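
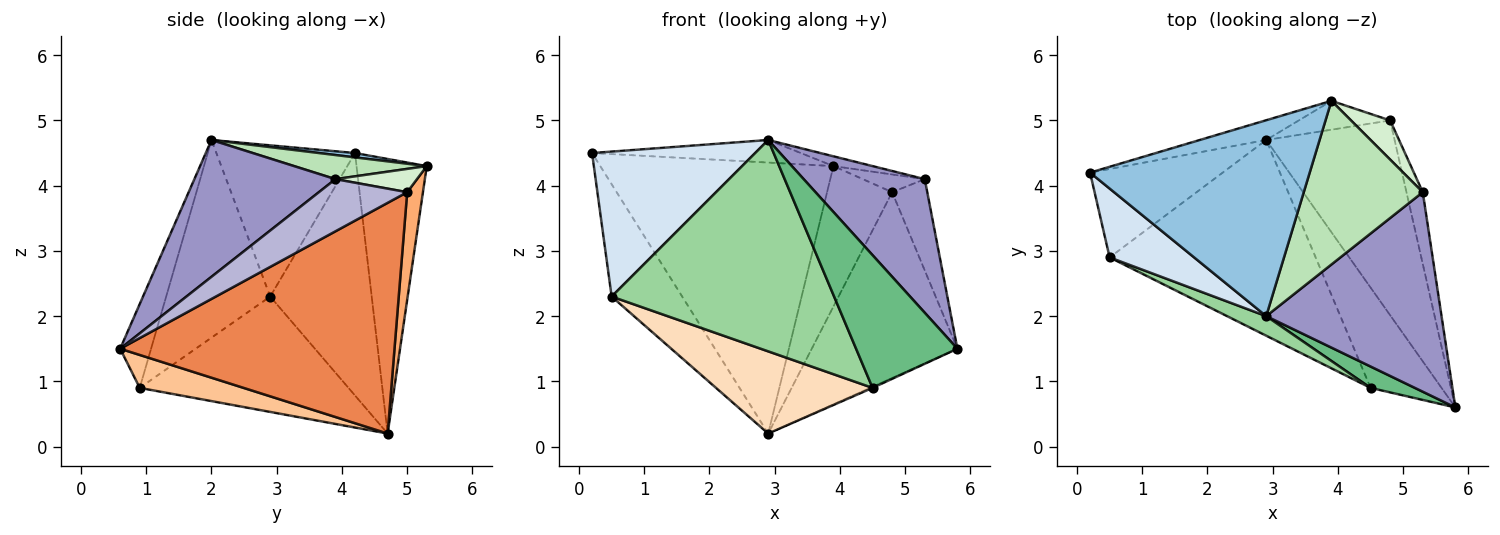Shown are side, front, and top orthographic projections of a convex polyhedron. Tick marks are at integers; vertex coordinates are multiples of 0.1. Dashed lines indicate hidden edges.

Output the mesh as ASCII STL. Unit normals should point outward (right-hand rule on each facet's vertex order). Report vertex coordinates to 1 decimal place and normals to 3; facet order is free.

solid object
 facet normal -0.288 0.955 -0.070
  outer loop
   vertex 2.9 4.7 0.2
   vertex 0.2 4.2 4.5
   vertex 3.9 5.3 4.3
  endloop
 endfacet
 facet normal 0.020 0.114 0.993
  outer loop
   vertex 2.9 2.0 4.7
   vertex 3.9 5.3 4.3
   vertex 0.2 4.2 4.5
  endloop
 endfacet
 facet normal -0.749 0.521 -0.410
  outer loop
   vertex 0.5 2.9 2.3
   vertex 0.2 4.2 4.5
   vertex 2.9 4.7 0.2
  endloop
 endfacet
 facet normal -0.609 -0.716 0.340
  outer loop
   vertex 0.5 2.9 2.3
   vertex 2.9 2.0 4.7
   vertex 0.2 4.2 4.5
  endloop
 endfacet
 facet normal 0.793 0.421 -0.441
  outer loop
   vertex 4.8 5.0 3.9
   vertex 5.8 0.6 1.5
   vertex 2.9 4.7 0.2
  endloop
 endfacet
 facet normal 0.231 0.953 -0.196
  outer loop
   vertex 4.8 5.0 3.9
   vertex 2.9 4.7 0.2
   vertex 3.9 5.3 4.3
  endloop
 endfacet
 facet normal 0.421 0.010 -0.907
  outer loop
   vertex 4.5 0.9 0.9
   vertex 2.9 4.7 0.2
   vertex 5.8 0.6 1.5
  endloop
 endfacet
 facet normal -0.459 -0.344 -0.819
  outer loop
   vertex 4.5 0.9 0.9
   vertex 0.5 2.9 2.3
   vertex 2.9 4.7 0.2
  endloop
 endfacet
 facet normal -0.288 -0.945 0.152
  outer loop
   vertex 4.5 0.9 0.9
   vertex 5.8 0.6 1.5
   vertex 2.9 2.0 4.7
  endloop
 endfacet
 facet normal -0.422 -0.903 0.084
  outer loop
   vertex 4.5 0.9 0.9
   vertex 2.9 2.0 4.7
   vertex 0.5 2.9 2.3
  endloop
 endfacet
 facet normal 0.198 0.059 0.978
  outer loop
   vertex 5.3 3.9 4.1
   vertex 3.9 5.3 4.3
   vertex 2.9 2.0 4.7
  endloop
 endfacet
 facet normal 0.477 0.362 0.801
  outer loop
   vertex 5.3 3.9 4.1
   vertex 4.8 5.0 3.9
   vertex 3.9 5.3 4.3
  endloop
 endfacet
 facet normal 0.544 -0.467 0.697
  outer loop
   vertex 5.3 3.9 4.1
   vertex 2.9 2.0 4.7
   vertex 5.8 0.6 1.5
  endloop
 endfacet
 facet normal 0.892 0.355 -0.279
  outer loop
   vertex 5.3 3.9 4.1
   vertex 5.8 0.6 1.5
   vertex 4.8 5.0 3.9
  endloop
 endfacet
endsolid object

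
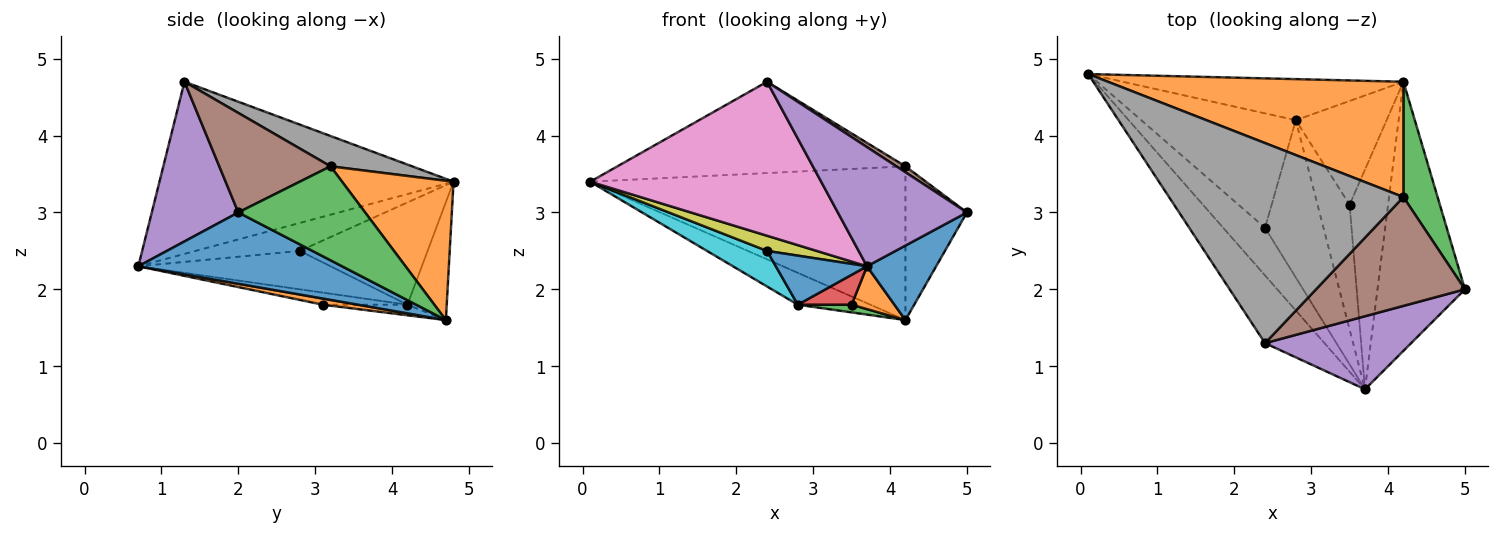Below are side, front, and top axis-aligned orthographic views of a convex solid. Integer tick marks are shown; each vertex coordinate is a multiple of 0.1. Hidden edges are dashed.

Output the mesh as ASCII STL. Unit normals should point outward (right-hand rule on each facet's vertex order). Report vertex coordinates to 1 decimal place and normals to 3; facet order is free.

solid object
 facet normal 0.618 -0.210 -0.758
  outer loop
   vertex 3.7 0.7 2.3
   vertex 4.2 4.7 1.6
   vertex 5.0 2.0 3.0
  endloop
 endfacet
 facet normal 0.272 0.770 0.577
  outer loop
   vertex 4.2 3.2 3.6
   vertex 4.2 4.7 1.6
   vertex 0.1 4.8 3.4
  endloop
 endfacet
 facet normal 0.855 0.415 0.311
  outer loop
   vertex 4.2 3.2 3.6
   vertex 5.0 2.0 3.0
   vertex 4.2 4.7 1.6
  endloop
 endfacet
 facet normal -0.315 0.582 -0.750
  outer loop
   vertex 2.8 4.2 1.8
   vertex 0.1 4.8 3.4
   vertex 4.2 4.7 1.6
  endloop
 endfacet
 facet normal 0.496 -0.740 0.454
  outer loop
   vertex 2.4 1.3 4.7
   vertex 3.7 0.7 2.3
   vertex 5.0 2.0 3.0
  endloop
 endfacet
 facet normal 0.555 -0.045 0.831
  outer loop
   vertex 2.4 1.3 4.7
   vertex 5.0 2.0 3.0
   vertex 4.2 3.2 3.6
  endloop
 endfacet
 facet normal -0.759 -0.596 -0.262
  outer loop
   vertex 2.4 1.3 4.7
   vertex 0.1 4.8 3.4
   vertex 3.7 0.7 2.3
  endloop
 endfacet
 facet normal 0.117 0.412 0.903
  outer loop
   vertex 2.4 1.3 4.7
   vertex 4.2 3.2 3.6
   vertex 0.1 4.8 3.4
  endloop
 endfacet
 facet normal -0.537 -0.256 -0.804
  outer loop
   vertex 2.4 2.8 2.5
   vertex 3.7 0.7 2.3
   vertex 0.1 4.8 3.4
  endloop
 endfacet
 facet normal -0.534 -0.251 -0.807
  outer loop
   vertex 2.4 2.8 2.5
   vertex 0.1 4.8 3.4
   vertex 2.8 4.2 1.8
  endloop
 endfacet
 facet normal -0.532 -0.252 -0.808
  outer loop
   vertex 2.4 2.8 2.5
   vertex 2.8 4.2 1.8
   vertex 3.7 0.7 2.3
  endloop
 endfacet
 facet normal 0.155 -0.189 -0.970
  outer loop
   vertex 3.5 3.1 1.8
   vertex 4.2 4.7 1.6
   vertex 3.7 0.7 2.3
  endloop
 endfacet
 facet normal -0.115 -0.073 -0.991
  outer loop
   vertex 3.5 3.1 1.8
   vertex 2.8 4.2 1.8
   vertex 4.2 4.7 1.6
  endloop
 endfacet
 facet normal -0.344 -0.219 -0.913
  outer loop
   vertex 3.5 3.1 1.8
   vertex 3.7 0.7 2.3
   vertex 2.8 4.2 1.8
  endloop
 endfacet
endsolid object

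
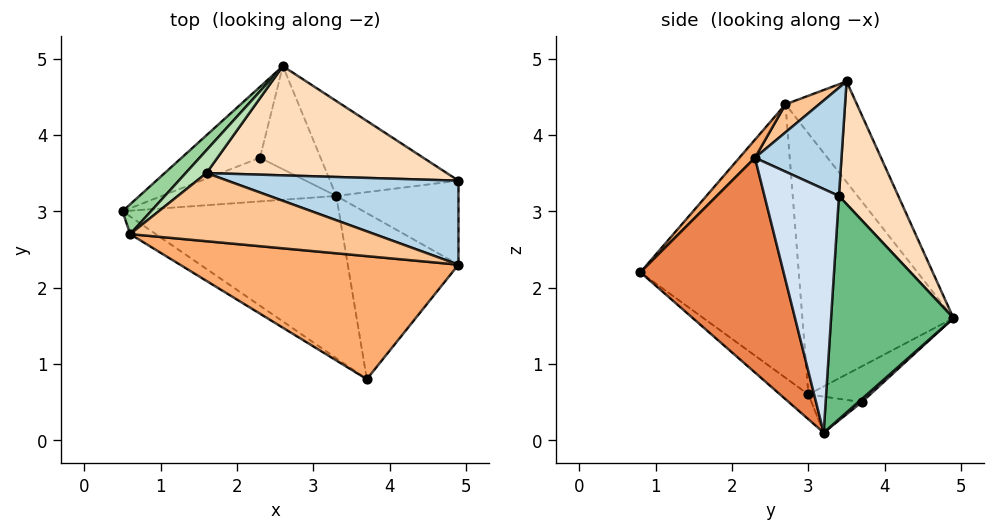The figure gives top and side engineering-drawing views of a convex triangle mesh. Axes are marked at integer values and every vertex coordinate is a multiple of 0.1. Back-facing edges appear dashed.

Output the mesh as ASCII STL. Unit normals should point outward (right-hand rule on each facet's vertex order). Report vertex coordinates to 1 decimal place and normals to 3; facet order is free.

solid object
 facet normal -0.085 -0.664 -0.743
  outer loop
   vertex 3.3 3.2 0.1
   vertex 3.7 0.8 2.2
   vertex 0.5 3.0 0.6
  endloop
 endfacet
 facet normal -0.548 -0.835 -0.051
  outer loop
   vertex 0.6 2.7 4.4
   vertex 0.5 3.0 0.6
   vertex 3.7 0.8 2.2
  endloop
 endfacet
 facet normal 0.392 0.381 0.837
  outer loop
   vertex 4.9 2.3 3.7
   vertex 4.9 3.4 3.2
   vertex 1.6 3.5 4.7
  endloop
 endfacet
 facet normal 0.876 -0.200 -0.439
  outer loop
   vertex 4.9 2.3 3.7
   vertex 3.3 3.2 0.1
   vertex 4.9 3.4 3.2
  endloop
 endfacet
 facet normal 0.862 -0.245 -0.444
  outer loop
   vertex 4.9 2.3 3.7
   vertex 3.7 0.8 2.2
   vertex 3.3 3.2 0.1
  endloop
 endfacet
 facet normal 0.045 -0.724 0.688
  outer loop
   vertex 4.9 2.3 3.7
   vertex 0.6 2.7 4.4
   vertex 3.7 0.8 2.2
  endloop
 endfacet
 facet normal 0.101 -0.458 0.883
  outer loop
   vertex 4.9 2.3 3.7
   vertex 1.6 3.5 4.7
   vertex 0.6 2.7 4.4
  endloop
 endfacet
 facet normal 0.236 0.855 0.462
  outer loop
   vertex 2.6 4.9 1.6
   vertex 1.6 3.5 4.7
   vertex 4.9 3.4 3.2
  endloop
 endfacet
 facet normal 0.678 0.623 -0.390
  outer loop
   vertex 2.6 4.9 1.6
   vertex 4.9 3.4 3.2
   vertex 3.3 3.2 0.1
  endloop
 endfacet
 facet normal -0.688 0.721 0.075
  outer loop
   vertex 2.6 4.9 1.6
   vertex 0.5 3.0 0.6
   vertex 0.6 2.7 4.4
  endloop
 endfacet
 facet normal -0.643 0.754 0.133
  outer loop
   vertex 2.6 4.9 1.6
   vertex 0.6 2.7 4.4
   vertex 1.6 3.5 4.7
  endloop
 endfacet
 facet normal -0.189 0.355 -0.916
  outer loop
   vertex 2.3 3.7 0.5
   vertex 3.3 3.2 0.1
   vertex 0.5 3.0 0.6
  endloop
 endfacet
 facet normal -0.303 0.684 -0.664
  outer loop
   vertex 2.3 3.7 0.5
   vertex 0.5 3.0 0.6
   vertex 2.6 4.9 1.6
  endloop
 endfacet
 facet normal 0.038 0.670 -0.741
  outer loop
   vertex 2.3 3.7 0.5
   vertex 2.6 4.9 1.6
   vertex 3.3 3.2 0.1
  endloop
 endfacet
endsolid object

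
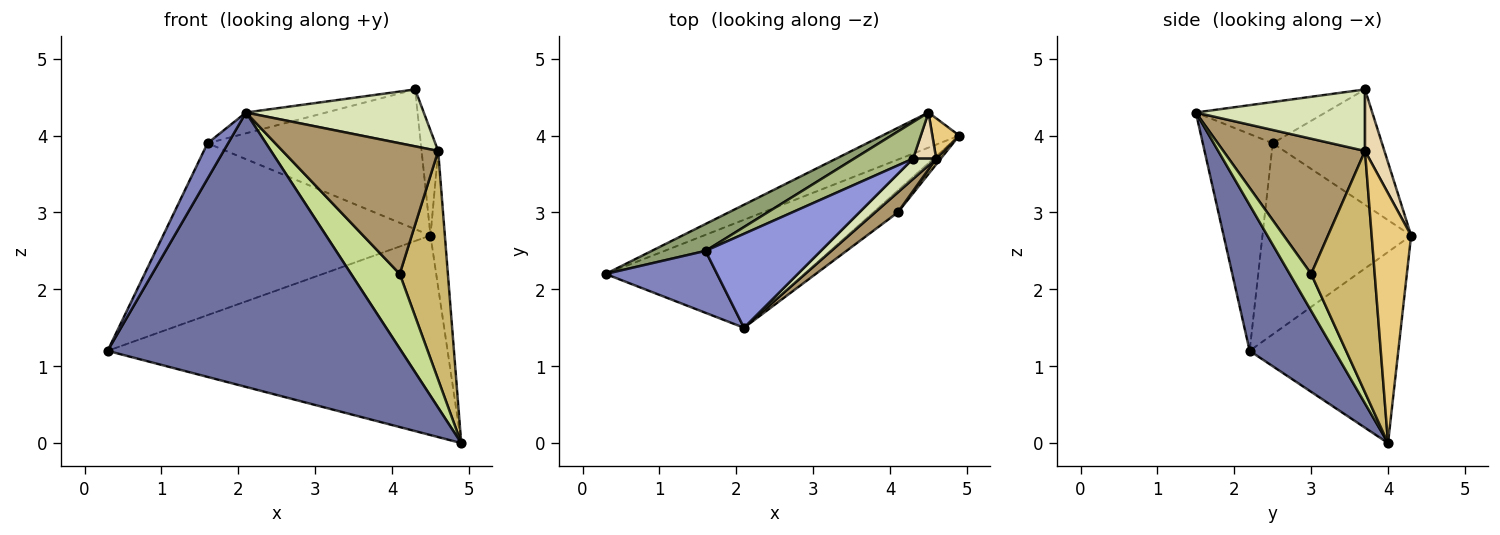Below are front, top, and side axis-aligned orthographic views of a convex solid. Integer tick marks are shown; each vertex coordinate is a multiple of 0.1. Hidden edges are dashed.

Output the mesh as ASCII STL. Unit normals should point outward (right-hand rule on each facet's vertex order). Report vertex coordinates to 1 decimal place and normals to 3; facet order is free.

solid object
 facet normal 0.259 -0.899 -0.354
  outer loop
   vertex 2.1 1.5 4.3
   vertex 0.3 2.2 1.2
   vertex 4.9 4.0 0.0
  endloop
 endfacet
 facet normal -0.860 -0.253 0.442
  outer loop
   vertex 1.6 2.5 3.9
   vertex 0.3 2.2 1.2
   vertex 2.1 1.5 4.3
  endloop
 endfacet
 facet normal -0.330 0.204 0.922
  outer loop
   vertex 1.6 2.5 3.9
   vertex 2.1 1.5 4.3
   vertex 4.3 3.7 4.6
  endloop
 endfacet
 facet normal -0.395 0.905 -0.159
  outer loop
   vertex 4.5 4.3 2.7
   vertex 4.9 4.0 0.0
   vertex 0.3 2.2 1.2
  endloop
 endfacet
 facet normal -0.481 0.866 0.136
  outer loop
   vertex 4.5 4.3 2.7
   vertex 0.3 2.2 1.2
   vertex 1.6 2.5 3.9
  endloop
 endfacet
 facet normal -0.444 0.867 0.227
  outer loop
   vertex 4.5 4.3 2.7
   vertex 1.6 2.5 3.9
   vertex 4.3 3.7 4.6
  endloop
 endfacet
 facet normal 0.390 -0.883 -0.260
  outer loop
   vertex 4.1 3.0 2.2
   vertex 2.1 1.5 4.3
   vertex 4.9 4.0 0.0
  endloop
 endfacet
 facet normal 0.667 -0.701 0.250
  outer loop
   vertex 4.6 3.7 3.8
   vertex 4.3 3.7 4.6
   vertex 2.1 1.5 4.3
  endloop
 endfacet
 facet normal 0.669 -0.735 0.112
  outer loop
   vertex 4.6 3.7 3.8
   vertex 2.1 1.5 4.3
   vertex 4.1 3.0 2.2
  endloop
 endfacet
 facet normal 0.797 -0.604 0.015
  outer loop
   vertex 4.6 3.7 3.8
   vertex 4.1 3.0 2.2
   vertex 4.9 4.0 0.0
  endloop
 endfacet
 facet normal 0.935 0.340 0.101
  outer loop
   vertex 4.6 3.7 3.8
   vertex 4.9 4.0 0.0
   vertex 4.5 4.3 2.7
  endloop
 endfacet
 facet normal 0.731 0.625 0.274
  outer loop
   vertex 4.6 3.7 3.8
   vertex 4.5 4.3 2.7
   vertex 4.3 3.7 4.6
  endloop
 endfacet
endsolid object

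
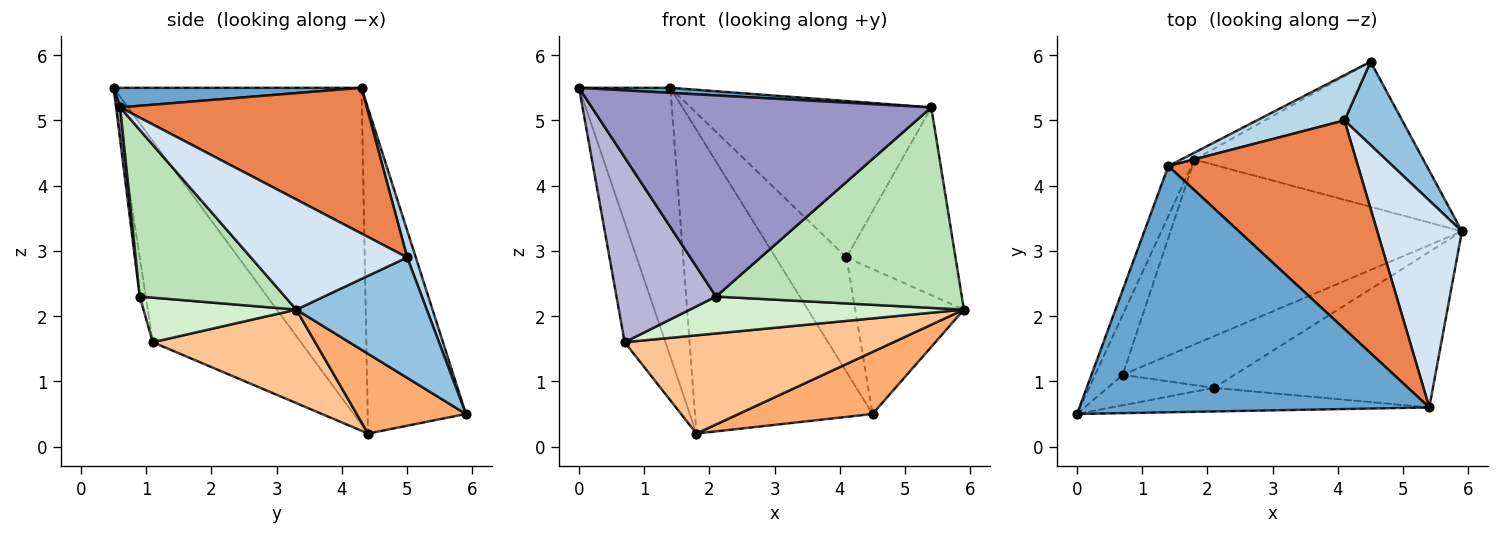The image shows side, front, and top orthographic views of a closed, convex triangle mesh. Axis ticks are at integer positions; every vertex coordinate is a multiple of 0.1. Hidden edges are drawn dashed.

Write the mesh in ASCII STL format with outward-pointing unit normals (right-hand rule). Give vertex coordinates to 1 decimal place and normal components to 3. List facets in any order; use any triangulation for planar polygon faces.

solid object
 facet normal 0.056 -0.021 0.998
  outer loop
   vertex 5.4 0.6 5.2
   vertex 1.4 4.3 5.5
   vertex 0.0 0.5 5.5
  endloop
 endfacet
 facet normal 0.721 0.601 0.345
  outer loop
   vertex 4.1 5.0 2.9
   vertex 5.9 3.3 2.1
   vertex 4.5 5.9 0.5
  endloop
 endfacet
 facet normal 0.112 0.924 0.365
  outer loop
   vertex 4.1 5.0 2.9
   vertex 4.5 5.9 0.5
   vertex 1.4 4.3 5.5
  endloop
 endfacet
 facet normal 0.694 0.484 0.533
  outer loop
   vertex 4.1 5.0 2.9
   vertex 5.4 0.6 5.2
   vertex 5.9 3.3 2.1
  endloop
 endfacet
 facet normal 0.524 0.511 0.682
  outer loop
   vertex 4.1 5.0 2.9
   vertex 1.4 4.3 5.5
   vertex 5.4 0.6 5.2
  endloop
 endfacet
 facet normal 0.305 -0.374 -0.876
  outer loop
   vertex 1.8 4.4 0.2
   vertex 4.5 5.9 0.5
   vertex 5.9 3.3 2.1
  endloop
 endfacet
 facet normal 0.273 -0.451 -0.850
  outer loop
   vertex 1.8 4.4 0.2
   vertex 5.9 3.3 2.1
   vertex 0.7 1.1 1.6
  endloop
 endfacet
 facet normal -0.484 0.875 -0.020
  outer loop
   vertex 1.8 4.4 0.2
   vertex 1.4 4.3 5.5
   vertex 4.5 5.9 0.5
  endloop
 endfacet
 facet normal -0.936 0.345 -0.064
  outer loop
   vertex 1.8 4.4 0.2
   vertex 0.0 0.5 5.5
   vertex 1.4 4.3 5.5
  endloop
 endfacet
 facet normal -0.956 0.263 -0.131
  outer loop
   vertex 1.8 4.4 0.2
   vertex 0.7 1.1 1.6
   vertex 0.0 0.5 5.5
  endloop
 endfacet
 facet normal 0.423 -0.716 -0.555
  outer loop
   vertex 2.1 0.9 2.3
   vertex 5.9 3.3 2.1
   vertex 5.4 0.6 5.2
  endloop
 endfacet
 facet normal 0.308 -0.553 -0.774
  outer loop
   vertex 2.1 0.9 2.3
   vertex 0.7 1.1 1.6
   vertex 5.9 3.3 2.1
  endloop
 endfacet
 facet normal 0.012 -0.993 -0.116
  outer loop
   vertex 2.1 0.9 2.3
   vertex 5.4 0.6 5.2
   vertex 0.0 0.5 5.5
  endloop
 endfacet
 facet normal -0.060 -0.985 -0.162
  outer loop
   vertex 2.1 0.9 2.3
   vertex 0.0 0.5 5.5
   vertex 0.7 1.1 1.6
  endloop
 endfacet
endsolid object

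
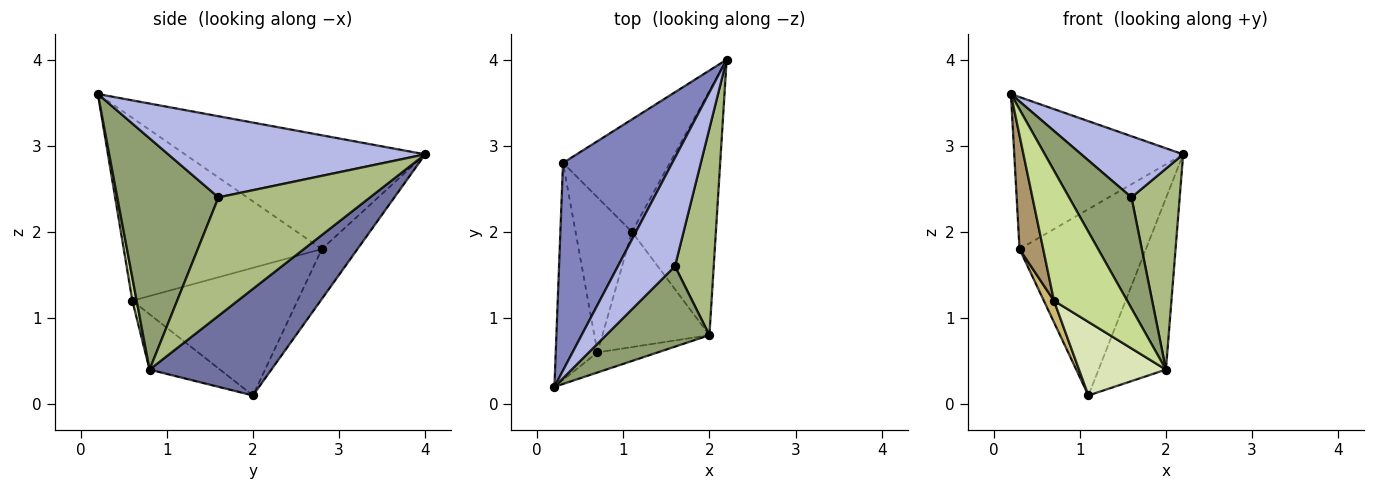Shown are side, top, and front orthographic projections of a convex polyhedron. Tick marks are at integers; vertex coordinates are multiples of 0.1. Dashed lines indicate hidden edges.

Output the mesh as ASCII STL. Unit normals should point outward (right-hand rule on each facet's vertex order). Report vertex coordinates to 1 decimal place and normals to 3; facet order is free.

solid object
 facet normal 0.720 0.398 -0.568
  outer loop
   vertex 2.0 0.8 0.4
   vertex 1.1 2.0 0.1
   vertex 2.2 4.0 2.9
  endloop
 endfacet
 facet normal -0.643 0.452 0.618
  outer loop
   vertex 0.3 2.8 1.8
   vertex 0.2 0.2 3.6
   vertex 2.2 4.0 2.9
  endloop
 endfacet
 facet normal -0.235 0.832 -0.502
  outer loop
   vertex 0.3 2.8 1.8
   vertex 2.2 4.0 2.9
   vertex 1.1 2.0 0.1
  endloop
 endfacet
 facet normal 0.778 -0.309 0.548
  outer loop
   vertex 1.6 1.6 2.4
   vertex 2.2 4.0 2.9
   vertex 0.2 0.2 3.6
  endloop
 endfacet
 facet normal 0.795 -0.491 0.355
  outer loop
   vertex 1.6 1.6 2.4
   vertex 0.2 0.2 3.6
   vertex 2.0 0.8 0.4
  endloop
 endfacet
 facet normal 0.910 -0.289 0.298
  outer loop
   vertex 1.6 1.6 2.4
   vertex 2.0 0.8 0.4
   vertex 2.2 4.0 2.9
  endloop
 endfacet
 facet normal 0.058 -0.987 -0.152
  outer loop
   vertex 0.7 0.6 1.2
   vertex 2.0 0.8 0.4
   vertex 0.2 0.2 3.6
  endloop
 endfacet
 facet normal -0.400 -0.493 -0.773
  outer loop
   vertex 0.7 0.6 1.2
   vertex 1.1 2.0 0.1
   vertex 2.0 0.8 0.4
  endloop
 endfacet
 facet normal -0.968 -0.116 -0.221
  outer loop
   vertex 0.7 0.6 1.2
   vertex 0.2 0.2 3.6
   vertex 0.3 2.8 1.8
  endloop
 endfacet
 facet normal -0.913 -0.056 -0.403
  outer loop
   vertex 0.7 0.6 1.2
   vertex 0.3 2.8 1.8
   vertex 1.1 2.0 0.1
  endloop
 endfacet
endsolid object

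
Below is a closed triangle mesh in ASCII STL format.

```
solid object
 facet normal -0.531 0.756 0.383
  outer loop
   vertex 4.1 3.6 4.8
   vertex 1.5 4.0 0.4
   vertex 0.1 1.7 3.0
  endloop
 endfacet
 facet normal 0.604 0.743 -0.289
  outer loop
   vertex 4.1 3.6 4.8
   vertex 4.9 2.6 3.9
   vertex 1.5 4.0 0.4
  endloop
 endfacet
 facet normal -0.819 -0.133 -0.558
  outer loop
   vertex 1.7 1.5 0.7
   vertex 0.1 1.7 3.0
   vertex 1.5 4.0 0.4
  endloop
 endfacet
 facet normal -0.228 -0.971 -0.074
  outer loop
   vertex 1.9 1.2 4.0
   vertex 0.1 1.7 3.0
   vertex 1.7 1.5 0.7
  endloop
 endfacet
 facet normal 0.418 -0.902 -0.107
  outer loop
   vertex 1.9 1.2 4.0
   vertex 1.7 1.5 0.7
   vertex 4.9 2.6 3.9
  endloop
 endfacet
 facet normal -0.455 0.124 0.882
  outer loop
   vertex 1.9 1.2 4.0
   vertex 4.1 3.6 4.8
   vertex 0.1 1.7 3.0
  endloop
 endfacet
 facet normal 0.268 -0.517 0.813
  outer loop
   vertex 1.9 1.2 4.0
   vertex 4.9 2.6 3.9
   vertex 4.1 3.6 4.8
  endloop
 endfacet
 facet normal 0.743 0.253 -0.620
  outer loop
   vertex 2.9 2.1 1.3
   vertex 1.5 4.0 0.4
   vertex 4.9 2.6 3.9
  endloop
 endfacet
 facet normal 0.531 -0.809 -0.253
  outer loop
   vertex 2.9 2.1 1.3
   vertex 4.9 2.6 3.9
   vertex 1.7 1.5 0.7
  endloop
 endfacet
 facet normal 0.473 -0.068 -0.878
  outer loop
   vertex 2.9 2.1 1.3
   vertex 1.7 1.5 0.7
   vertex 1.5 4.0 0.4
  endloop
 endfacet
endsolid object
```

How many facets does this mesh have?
10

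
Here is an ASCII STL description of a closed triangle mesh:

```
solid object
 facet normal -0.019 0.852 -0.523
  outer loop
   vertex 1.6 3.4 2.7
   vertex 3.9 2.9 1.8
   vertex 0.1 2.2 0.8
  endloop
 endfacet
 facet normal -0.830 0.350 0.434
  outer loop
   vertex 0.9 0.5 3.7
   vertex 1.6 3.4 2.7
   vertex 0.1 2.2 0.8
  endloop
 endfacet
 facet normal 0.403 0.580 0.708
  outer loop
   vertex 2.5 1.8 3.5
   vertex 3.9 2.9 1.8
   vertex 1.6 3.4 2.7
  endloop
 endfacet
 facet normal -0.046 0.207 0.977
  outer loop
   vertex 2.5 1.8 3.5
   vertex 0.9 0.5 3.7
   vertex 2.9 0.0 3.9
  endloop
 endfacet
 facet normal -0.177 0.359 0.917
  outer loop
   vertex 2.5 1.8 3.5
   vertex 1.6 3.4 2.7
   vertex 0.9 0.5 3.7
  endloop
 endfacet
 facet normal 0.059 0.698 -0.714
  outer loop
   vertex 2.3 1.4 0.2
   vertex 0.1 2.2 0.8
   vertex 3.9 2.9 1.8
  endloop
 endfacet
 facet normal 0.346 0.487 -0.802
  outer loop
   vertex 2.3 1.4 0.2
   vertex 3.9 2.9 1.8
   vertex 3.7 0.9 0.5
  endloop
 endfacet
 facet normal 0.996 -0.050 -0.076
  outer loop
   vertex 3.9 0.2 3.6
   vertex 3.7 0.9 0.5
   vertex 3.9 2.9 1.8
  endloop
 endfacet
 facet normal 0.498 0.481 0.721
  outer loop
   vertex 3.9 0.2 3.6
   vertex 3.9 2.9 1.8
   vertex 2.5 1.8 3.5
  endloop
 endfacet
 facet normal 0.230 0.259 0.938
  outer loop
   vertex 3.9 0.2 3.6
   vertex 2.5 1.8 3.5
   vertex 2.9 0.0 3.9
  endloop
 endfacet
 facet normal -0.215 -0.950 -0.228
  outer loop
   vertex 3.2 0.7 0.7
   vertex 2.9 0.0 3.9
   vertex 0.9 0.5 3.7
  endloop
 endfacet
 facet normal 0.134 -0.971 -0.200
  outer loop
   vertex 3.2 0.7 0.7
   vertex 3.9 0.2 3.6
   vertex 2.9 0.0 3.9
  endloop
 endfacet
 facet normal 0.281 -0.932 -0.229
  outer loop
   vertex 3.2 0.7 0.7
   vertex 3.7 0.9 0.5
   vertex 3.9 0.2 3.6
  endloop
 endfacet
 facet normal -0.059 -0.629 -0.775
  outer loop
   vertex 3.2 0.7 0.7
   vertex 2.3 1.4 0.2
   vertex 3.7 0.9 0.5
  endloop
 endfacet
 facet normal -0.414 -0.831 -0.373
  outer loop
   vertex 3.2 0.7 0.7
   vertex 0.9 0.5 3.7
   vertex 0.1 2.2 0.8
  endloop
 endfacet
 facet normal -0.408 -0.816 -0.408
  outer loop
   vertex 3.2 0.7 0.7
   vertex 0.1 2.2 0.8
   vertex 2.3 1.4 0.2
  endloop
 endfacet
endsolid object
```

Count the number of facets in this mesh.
16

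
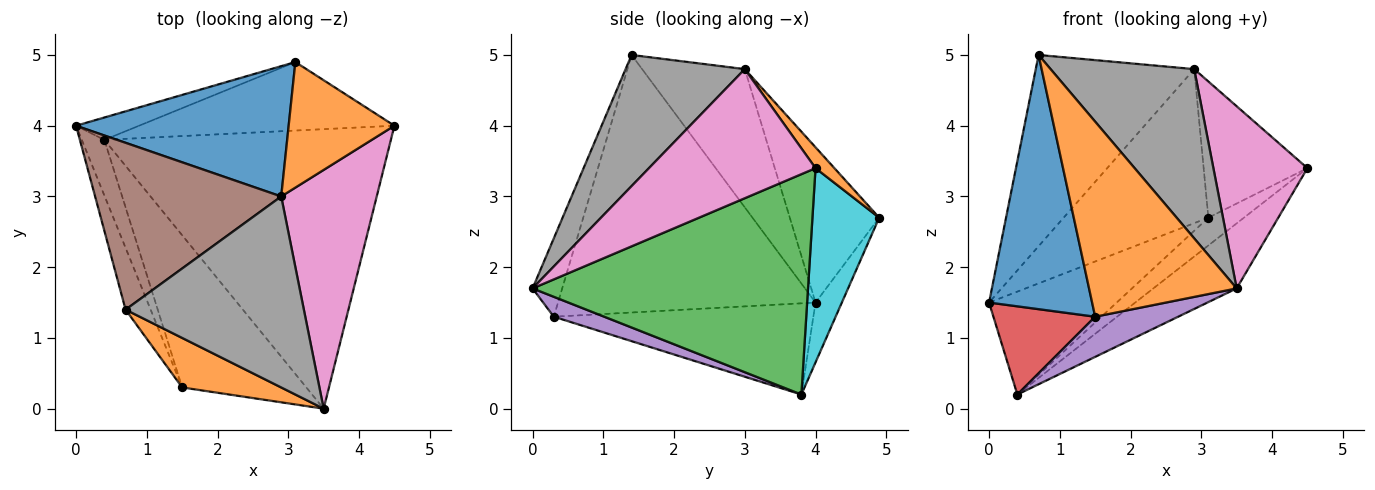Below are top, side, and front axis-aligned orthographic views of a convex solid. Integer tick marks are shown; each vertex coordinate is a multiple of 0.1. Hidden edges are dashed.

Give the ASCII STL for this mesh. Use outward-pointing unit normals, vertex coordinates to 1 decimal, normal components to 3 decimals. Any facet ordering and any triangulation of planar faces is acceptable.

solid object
 facet normal -0.925 -0.370 -0.090
  outer loop
   vertex 1.5 0.3 1.3
   vertex 0.7 1.4 5.0
   vertex 0.0 4.0 1.5
  endloop
 endfacet
 facet normal -0.191 -0.951 0.242
  outer loop
   vertex 1.5 0.3 1.3
   vertex 3.5 0.0 1.7
   vertex 0.7 1.4 5.0
  endloop
 endfacet
 facet normal 0.600 0.181 -0.780
  outer loop
   vertex 0.4 3.8 0.2
   vertex 4.5 4.0 3.4
   vertex 3.5 0.0 1.7
  endloop
 endfacet
 facet normal -0.907 -0.356 -0.224
  outer loop
   vertex 0.4 3.8 0.2
   vertex 1.5 0.3 1.3
   vertex 0.0 4.0 1.5
  endloop
 endfacet
 facet normal 0.153 -0.252 -0.955
  outer loop
   vertex 0.4 3.8 0.2
   vertex 3.5 0.0 1.7
   vertex 1.5 0.3 1.3
  endloop
 endfacet
 facet normal -0.439 0.677 0.591
  outer loop
   vertex 2.9 3.0 4.8
   vertex 0.0 4.0 1.5
   vertex 0.7 1.4 5.0
  endloop
 endfacet
 facet normal 0.732 -0.413 0.542
  outer loop
   vertex 2.9 3.0 4.8
   vertex 3.5 0.0 1.7
   vertex 4.5 4.0 3.4
  endloop
 endfacet
 facet normal 0.482 -0.581 0.656
  outer loop
   vertex 2.9 3.0 4.8
   vertex 0.7 1.4 5.0
   vertex 3.5 0.0 1.7
  endloop
 endfacet
 facet normal -0.198 0.958 -0.208
  outer loop
   vertex 3.1 4.9 2.7
   vertex 0.4 3.8 0.2
   vertex 0.0 4.0 1.5
  endloop
 endfacet
 facet normal 0.576 0.307 -0.757
  outer loop
   vertex 3.1 4.9 2.7
   vertex 4.5 4.0 3.4
   vertex 0.4 3.8 0.2
  endloop
 endfacet
 facet normal -0.427 0.691 0.584
  outer loop
   vertex 3.1 4.9 2.7
   vertex 0.0 4.0 1.5
   vertex 2.9 3.0 4.8
  endloop
 endfacet
 facet normal 0.132 0.729 0.672
  outer loop
   vertex 3.1 4.9 2.7
   vertex 2.9 3.0 4.8
   vertex 4.5 4.0 3.4
  endloop
 endfacet
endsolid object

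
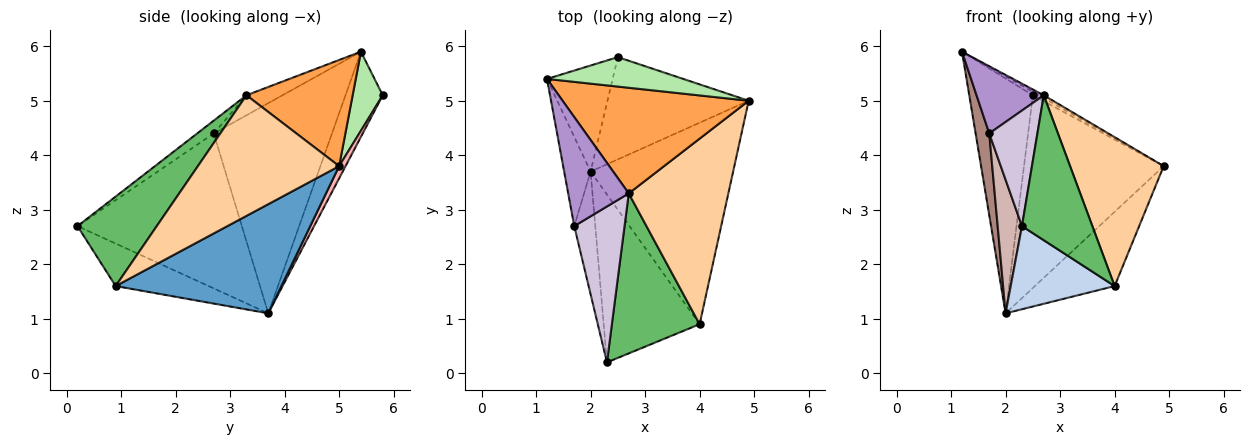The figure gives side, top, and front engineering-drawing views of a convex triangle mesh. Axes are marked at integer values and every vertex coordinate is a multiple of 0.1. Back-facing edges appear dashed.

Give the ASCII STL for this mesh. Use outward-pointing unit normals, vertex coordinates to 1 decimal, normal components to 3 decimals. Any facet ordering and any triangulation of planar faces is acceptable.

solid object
 facet normal 0.584 0.281 -0.762
  outer loop
   vertex 4.0 0.9 1.6
   vertex 2.0 3.7 1.1
   vertex 4.9 5.0 3.8
  endloop
 endfacet
 facet normal -0.369 -0.412 -0.833
  outer loop
   vertex 4.0 0.9 1.6
   vertex 2.3 0.2 2.7
   vertex 2.0 3.7 1.1
  endloop
 endfacet
 facet normal 0.495 0.023 0.868
  outer loop
   vertex 2.7 3.3 5.1
   vertex 4.9 5.0 3.8
   vertex 1.2 5.4 5.9
  endloop
 endfacet
 facet normal 0.687 -0.455 0.567
  outer loop
   vertex 2.7 3.3 5.1
   vertex 4.0 0.9 1.6
   vertex 4.9 5.0 3.8
  endloop
 endfacet
 facet normal 0.603 -0.536 0.591
  outer loop
   vertex 2.7 3.3 5.1
   vertex 2.3 0.2 2.7
   vertex 4.0 0.9 1.6
  endloop
 endfacet
 facet normal 0.499 0.099 0.861
  outer loop
   vertex 2.5 5.8 5.1
   vertex 1.2 5.4 5.9
   vertex 4.9 5.0 3.8
  endloop
 endfacet
 facet normal -0.471 0.804 -0.363
  outer loop
   vertex 2.5 5.8 5.1
   vertex 2.0 3.7 1.1
   vertex 1.2 5.4 5.9
  endloop
 endfacet
 facet normal 0.040 0.883 -0.468
  outer loop
   vertex 2.5 5.8 5.1
   vertex 4.9 5.0 3.8
   vertex 2.0 3.7 1.1
  endloop
 endfacet
 facet normal -0.270 -0.505 0.819
  outer loop
   vertex 1.7 2.7 4.4
   vertex 2.7 3.3 5.1
   vertex 1.2 5.4 5.9
  endloop
 endfacet
 facet normal -0.201 -0.583 0.787
  outer loop
   vertex 1.7 2.7 4.4
   vertex 2.3 0.2 2.7
   vertex 2.7 3.3 5.1
  endloop
 endfacet
 facet normal -0.986 -0.114 -0.124
  outer loop
   vertex 1.7 2.7 4.4
   vertex 1.2 5.4 5.9
   vertex 2.0 3.7 1.1
  endloop
 endfacet
 facet normal -0.980 -0.145 -0.133
  outer loop
   vertex 1.7 2.7 4.4
   vertex 2.0 3.7 1.1
   vertex 2.3 0.2 2.7
  endloop
 endfacet
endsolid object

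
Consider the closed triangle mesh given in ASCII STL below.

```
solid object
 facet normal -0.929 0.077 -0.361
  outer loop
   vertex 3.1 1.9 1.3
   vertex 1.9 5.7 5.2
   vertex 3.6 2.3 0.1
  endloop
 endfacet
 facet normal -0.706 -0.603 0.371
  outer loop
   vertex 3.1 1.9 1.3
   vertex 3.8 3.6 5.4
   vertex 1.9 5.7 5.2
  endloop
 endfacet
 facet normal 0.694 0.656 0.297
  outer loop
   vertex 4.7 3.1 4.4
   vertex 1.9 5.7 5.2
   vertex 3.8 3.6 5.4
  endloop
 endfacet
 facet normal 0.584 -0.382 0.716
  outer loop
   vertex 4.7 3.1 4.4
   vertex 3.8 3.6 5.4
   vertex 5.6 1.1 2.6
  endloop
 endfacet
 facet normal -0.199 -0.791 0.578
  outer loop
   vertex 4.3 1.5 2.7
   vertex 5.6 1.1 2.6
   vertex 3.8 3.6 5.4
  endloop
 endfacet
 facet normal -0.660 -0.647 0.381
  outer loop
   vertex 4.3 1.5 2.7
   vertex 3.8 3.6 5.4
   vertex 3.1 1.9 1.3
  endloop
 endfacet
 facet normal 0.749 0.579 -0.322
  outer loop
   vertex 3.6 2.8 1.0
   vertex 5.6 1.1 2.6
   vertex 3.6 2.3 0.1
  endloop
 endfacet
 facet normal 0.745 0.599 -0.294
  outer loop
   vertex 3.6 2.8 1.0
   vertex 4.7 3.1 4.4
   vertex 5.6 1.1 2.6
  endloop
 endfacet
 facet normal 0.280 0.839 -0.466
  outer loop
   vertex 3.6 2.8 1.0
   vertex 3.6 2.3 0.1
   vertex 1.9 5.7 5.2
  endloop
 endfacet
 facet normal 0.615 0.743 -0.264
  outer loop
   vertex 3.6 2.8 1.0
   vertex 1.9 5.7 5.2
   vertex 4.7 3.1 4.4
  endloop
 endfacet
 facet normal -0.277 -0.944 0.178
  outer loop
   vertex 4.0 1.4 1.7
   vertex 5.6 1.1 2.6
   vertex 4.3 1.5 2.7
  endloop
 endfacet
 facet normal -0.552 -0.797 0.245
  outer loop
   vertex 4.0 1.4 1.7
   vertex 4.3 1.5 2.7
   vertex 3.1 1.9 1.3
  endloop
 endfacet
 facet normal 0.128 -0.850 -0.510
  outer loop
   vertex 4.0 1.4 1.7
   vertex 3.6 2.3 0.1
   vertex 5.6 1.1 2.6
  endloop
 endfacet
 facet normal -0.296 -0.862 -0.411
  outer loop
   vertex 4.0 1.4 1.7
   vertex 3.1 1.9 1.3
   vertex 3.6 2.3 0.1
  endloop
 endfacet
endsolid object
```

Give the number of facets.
14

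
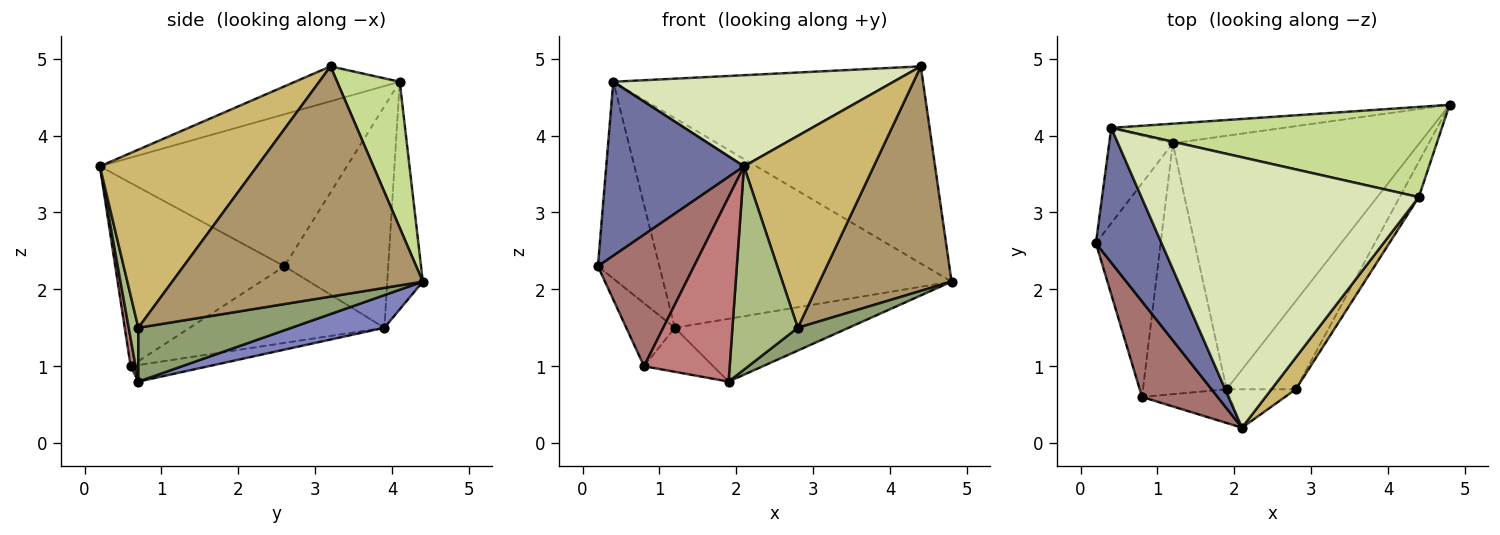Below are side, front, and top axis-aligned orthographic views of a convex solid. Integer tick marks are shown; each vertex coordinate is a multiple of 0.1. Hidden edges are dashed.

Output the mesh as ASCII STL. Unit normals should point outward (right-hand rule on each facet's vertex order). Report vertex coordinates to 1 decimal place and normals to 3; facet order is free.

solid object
 facet normal -0.817 -0.456 0.353
  outer loop
   vertex 0.4 4.1 4.7
   vertex 0.2 2.6 2.3
   vertex 2.1 0.2 3.6
  endloop
 endfacet
 facet normal 0.127 0.238 -0.963
  outer loop
   vertex 1.2 3.9 1.5
   vertex 4.8 4.4 2.1
   vertex 1.9 0.7 0.8
  endloop
 endfacet
 facet normal -0.835 0.495 -0.240
  outer loop
   vertex 1.2 3.9 1.5
   vertex 0.2 2.6 2.3
   vertex 0.4 4.1 4.7
  endloop
 endfacet
 facet normal -0.122 0.988 -0.092
  outer loop
   vertex 1.2 3.9 1.5
   vertex 0.4 4.1 4.7
   vertex 4.8 4.4 2.1
  endloop
 endfacet
 facet normal 0.602 -0.200 -0.773
  outer loop
   vertex 2.8 0.7 1.5
   vertex 1.9 0.7 0.8
   vertex 4.8 4.4 2.1
  endloop
 endfacet
 facet normal 0.143 -0.972 -0.184
  outer loop
   vertex 2.8 0.7 1.5
   vertex 2.1 0.2 3.6
   vertex 1.9 0.7 0.8
  endloop
 endfacet
 facet normal 0.181 0.894 0.409
  outer loop
   vertex 4.4 3.2 4.9
   vertex 4.8 4.4 2.1
   vertex 0.4 4.1 4.7
  endloop
 endfacet
 facet normal -0.118 -0.317 0.941
  outer loop
   vertex 4.4 3.2 4.9
   vertex 0.4 4.1 4.7
   vertex 2.1 0.2 3.6
  endloop
 endfacet
 facet normal 0.882 -0.465 -0.073
  outer loop
   vertex 4.4 3.2 4.9
   vertex 2.8 0.7 1.5
   vertex 4.8 4.4 2.1
  endloop
 endfacet
 facet normal 0.767 -0.633 0.105
  outer loop
   vertex 4.4 3.2 4.9
   vertex 2.1 0.2 3.6
   vertex 2.8 0.7 1.5
  endloop
 endfacet
 facet normal -0.750 0.187 -0.634
  outer loop
   vertex 0.8 0.6 1.0
   vertex 0.2 2.6 2.3
   vertex 1.2 3.9 1.5
  endloop
 endfacet
 facet normal -0.191 0.170 -0.967
  outer loop
   vertex 0.8 0.6 1.0
   vertex 1.2 3.9 1.5
   vertex 1.9 0.7 0.8
  endloop
 endfacet
 facet normal -0.818 -0.465 0.338
  outer loop
   vertex 0.8 0.6 1.0
   vertex 2.1 0.2 3.6
   vertex 0.2 2.6 2.3
  endloop
 endfacet
 facet normal 0.057 -0.982 -0.179
  outer loop
   vertex 0.8 0.6 1.0
   vertex 1.9 0.7 0.8
   vertex 2.1 0.2 3.6
  endloop
 endfacet
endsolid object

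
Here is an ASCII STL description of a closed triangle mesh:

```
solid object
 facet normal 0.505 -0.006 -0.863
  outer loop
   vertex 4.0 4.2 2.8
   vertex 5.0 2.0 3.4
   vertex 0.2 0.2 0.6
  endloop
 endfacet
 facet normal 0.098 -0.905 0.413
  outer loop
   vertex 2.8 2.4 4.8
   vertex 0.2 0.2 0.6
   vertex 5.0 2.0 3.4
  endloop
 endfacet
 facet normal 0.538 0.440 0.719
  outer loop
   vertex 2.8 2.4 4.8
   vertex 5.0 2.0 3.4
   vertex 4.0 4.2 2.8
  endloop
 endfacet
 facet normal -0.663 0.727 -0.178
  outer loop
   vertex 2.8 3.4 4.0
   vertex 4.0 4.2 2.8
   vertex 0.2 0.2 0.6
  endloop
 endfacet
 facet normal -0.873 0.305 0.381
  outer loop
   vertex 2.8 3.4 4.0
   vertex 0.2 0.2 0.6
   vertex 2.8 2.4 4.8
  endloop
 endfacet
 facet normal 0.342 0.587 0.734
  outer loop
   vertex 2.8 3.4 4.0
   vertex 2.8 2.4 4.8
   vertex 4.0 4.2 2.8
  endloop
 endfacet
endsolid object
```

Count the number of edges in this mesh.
9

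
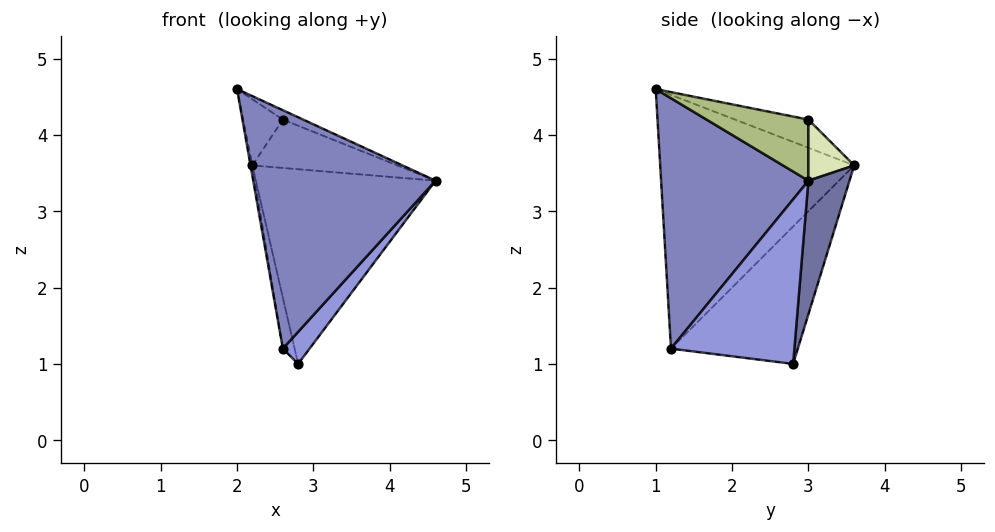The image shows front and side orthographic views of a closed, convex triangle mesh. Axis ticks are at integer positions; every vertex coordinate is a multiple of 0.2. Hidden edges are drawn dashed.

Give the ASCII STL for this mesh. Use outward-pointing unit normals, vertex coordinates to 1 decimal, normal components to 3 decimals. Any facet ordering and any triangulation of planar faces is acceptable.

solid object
 facet normal 0.216 0.946 -0.241
  outer loop
   vertex 2.8 2.8 1.0
   vertex 2.2 3.6 3.6
   vertex 4.6 3.0 3.4
  endloop
 endfacet
 facet normal 0.627 -0.776 0.065
  outer loop
   vertex 2.6 1.2 1.2
   vertex 4.6 3.0 3.4
   vertex 2.0 1.0 4.6
  endloop
 endfacet
 facet normal 0.795 -0.172 -0.582
  outer loop
   vertex 2.6 1.2 1.2
   vertex 2.8 2.8 1.0
   vertex 4.6 3.0 3.4
  endloop
 endfacet
 facet normal -0.985 0.009 -0.173
  outer loop
   vertex 2.6 1.2 1.2
   vertex 2.0 1.0 4.6
   vertex 2.2 3.6 3.6
  endloop
 endfacet
 facet normal -0.964 0.089 -0.250
  outer loop
   vertex 2.6 1.2 1.2
   vertex 2.2 3.6 3.6
   vertex 2.8 2.8 1.0
  endloop
 endfacet
 facet normal 0.370 0.074 0.926
  outer loop
   vertex 2.6 3.0 4.2
   vertex 2.0 1.0 4.6
   vertex 4.6 3.0 3.4
  endloop
 endfacet
 facet normal -0.603 0.326 0.728
  outer loop
   vertex 2.6 3.0 4.2
   vertex 2.2 3.6 3.6
   vertex 2.0 1.0 4.6
  endloop
 endfacet
 facet normal 0.241 0.762 0.601
  outer loop
   vertex 2.6 3.0 4.2
   vertex 4.6 3.0 3.4
   vertex 2.2 3.6 3.6
  endloop
 endfacet
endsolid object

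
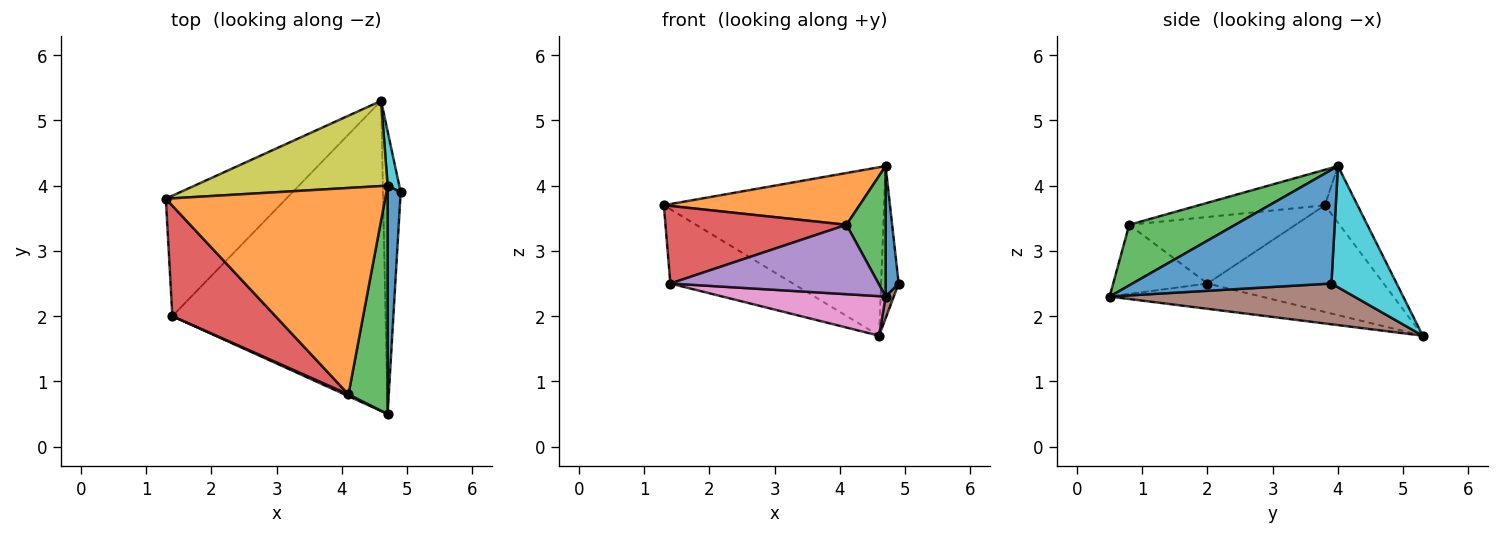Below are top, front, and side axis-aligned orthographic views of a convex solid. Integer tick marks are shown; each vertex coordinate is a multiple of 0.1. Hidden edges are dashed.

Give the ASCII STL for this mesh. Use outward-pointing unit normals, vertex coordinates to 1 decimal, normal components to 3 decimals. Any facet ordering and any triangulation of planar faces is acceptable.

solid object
 facet normal 0.991 -0.065 0.114
  outer loop
   vertex 4.7 4.0 4.3
   vertex 4.7 0.5 2.3
   vertex 4.9 3.9 2.5
  endloop
 endfacet
 facet normal -0.155 -0.240 0.958
  outer loop
   vertex 4.1 0.8 3.4
   vertex 4.7 4.0 4.3
   vertex 1.3 3.8 3.7
  endloop
 endfacet
 facet normal 0.802 -0.296 0.518
  outer loop
   vertex 4.1 0.8 3.4
   vertex 4.7 0.5 2.3
   vertex 4.7 4.0 4.3
  endloop
 endfacet
 facet normal -0.467 -0.508 0.724
  outer loop
   vertex 4.1 0.8 3.4
   vertex 1.3 3.8 3.7
   vertex 1.4 2.0 2.5
  endloop
 endfacet
 facet normal -0.413 -0.911 0.023
  outer loop
   vertex 4.1 0.8 3.4
   vertex 1.4 2.0 2.5
   vertex 4.7 0.5 2.3
  endloop
 endfacet
 facet normal 0.917 -0.031 -0.397
  outer loop
   vertex 4.6 5.3 1.7
   vertex 4.9 3.9 2.5
   vertex 4.7 0.5 2.3
  endloop
 endfacet
 facet normal -0.117 -0.126 -0.985
  outer loop
   vertex 4.6 5.3 1.7
   vertex 4.7 0.5 2.3
   vertex 1.4 2.0 2.5
  endloop
 endfacet
 facet normal -0.602 0.419 -0.679
  outer loop
   vertex 4.6 5.3 1.7
   vertex 1.4 2.0 2.5
   vertex 1.3 3.8 3.7
  endloop
 endfacet
 facet normal -0.131 0.885 0.447
  outer loop
   vertex 4.6 5.3 1.7
   vertex 1.3 3.8 3.7
   vertex 4.7 4.0 4.3
  endloop
 endfacet
 facet normal 0.961 0.259 0.092
  outer loop
   vertex 4.6 5.3 1.7
   vertex 4.7 4.0 4.3
   vertex 4.9 3.9 2.5
  endloop
 endfacet
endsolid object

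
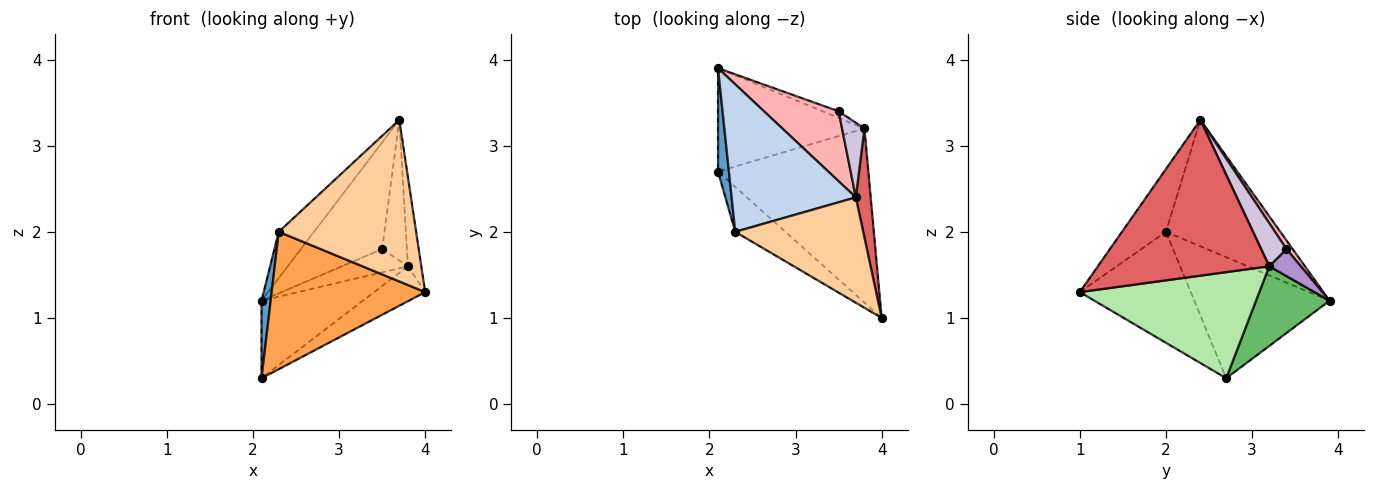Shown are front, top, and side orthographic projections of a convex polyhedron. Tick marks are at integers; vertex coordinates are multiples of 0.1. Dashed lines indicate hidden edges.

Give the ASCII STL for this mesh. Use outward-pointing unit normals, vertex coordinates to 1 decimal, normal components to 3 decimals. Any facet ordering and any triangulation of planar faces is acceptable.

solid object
 facet normal -0.994 -0.067 0.089
  outer loop
   vertex 2.3 2.0 2.0
   vertex 2.1 3.9 1.2
   vertex 2.1 2.7 0.3
  endloop
 endfacet
 facet normal -0.697 0.215 0.684
  outer loop
   vertex 2.3 2.0 2.0
   vertex 3.7 2.4 3.3
   vertex 2.1 3.9 1.2
  endloop
 endfacet
 facet normal -0.566 -0.783 -0.256
  outer loop
   vertex 2.3 2.0 2.0
   vertex 2.1 2.7 0.3
   vertex 4.0 1.0 1.3
  endloop
 endfacet
 facet normal -0.259 -0.809 0.528
  outer loop
   vertex 2.3 2.0 2.0
   vertex 4.0 1.0 1.3
   vertex 3.7 2.4 3.3
  endloop
 endfacet
 facet normal 0.399 0.550 -0.734
  outer loop
   vertex 3.8 3.2 1.6
   vertex 2.1 2.7 0.3
   vertex 2.1 3.9 1.2
  endloop
 endfacet
 facet normal 0.569 0.162 -0.806
  outer loop
   vertex 3.8 3.2 1.6
   vertex 4.0 1.0 1.3
   vertex 2.1 2.7 0.3
  endloop
 endfacet
 facet normal 0.992 0.077 0.095
  outer loop
   vertex 3.8 3.2 1.6
   vertex 3.7 2.4 3.3
   vertex 4.0 1.0 1.3
  endloop
 endfacet
 facet normal 0.063 0.834 0.548
  outer loop
   vertex 3.5 3.4 1.8
   vertex 2.1 3.9 1.2
   vertex 3.7 2.4 3.3
  endloop
 endfacet
 facet normal 0.418 0.874 -0.247
  outer loop
   vertex 3.5 3.4 1.8
   vertex 3.8 3.2 1.6
   vertex 2.1 3.9 1.2
  endloop
 endfacet
 facet normal 0.670 0.656 0.348
  outer loop
   vertex 3.5 3.4 1.8
   vertex 3.7 2.4 3.3
   vertex 3.8 3.2 1.6
  endloop
 endfacet
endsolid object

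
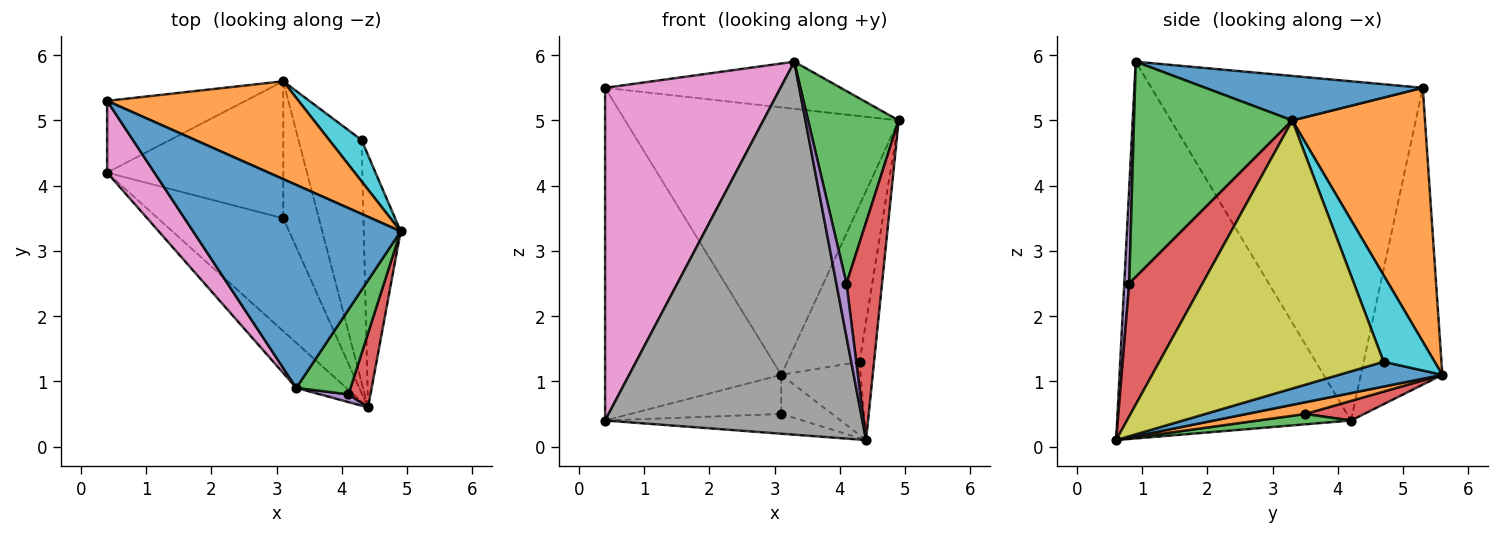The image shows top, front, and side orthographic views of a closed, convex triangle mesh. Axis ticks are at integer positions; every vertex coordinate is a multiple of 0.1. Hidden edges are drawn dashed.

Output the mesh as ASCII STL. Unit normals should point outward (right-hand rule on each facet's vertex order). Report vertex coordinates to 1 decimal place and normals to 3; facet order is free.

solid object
 facet normal 0.204 0.221 0.954
  outer loop
   vertex 3.3 0.9 5.9
   vertex 4.9 3.3 5.0
   vertex 0.4 5.3 5.5
  endloop
 endfacet
 facet normal 0.415 0.855 0.313
  outer loop
   vertex 3.1 5.6 1.1
   vertex 0.4 5.3 5.5
   vertex 4.9 3.3 5.0
  endloop
 endfacet
 facet normal 0.848 -0.485 0.214
  outer loop
   vertex 4.1 0.8 2.5
   vertex 4.9 3.3 5.0
   vertex 3.3 0.9 5.9
  endloop
 endfacet
 facet normal 0.890 -0.432 0.147
  outer loop
   vertex 4.1 0.8 2.5
   vertex 4.4 0.6 0.1
   vertex 4.9 3.3 5.0
  endloop
 endfacet
 facet normal 0.436 -0.891 0.129
  outer loop
   vertex 4.1 0.8 2.5
   vertex 3.3 0.9 5.9
   vertex 4.4 0.6 0.1
  endloop
 endfacet
 facet normal -0.412 0.891 -0.192
  outer loop
   vertex 0.4 4.2 0.4
   vertex 0.4 5.3 5.5
   vertex 3.1 5.6 1.1
  endloop
 endfacet
 facet normal -0.834 -0.539 0.116
  outer loop
   vertex 0.4 4.2 0.4
   vertex 3.3 0.9 5.9
   vertex 0.4 5.3 5.5
  endloop
 endfacet
 facet normal -0.670 -0.737 -0.089
  outer loop
   vertex 0.4 4.2 0.4
   vertex 4.4 0.6 0.1
   vertex 3.3 0.9 5.9
  endloop
 endfacet
 facet normal 0.989 0.064 -0.136
  outer loop
   vertex 4.3 4.7 1.3
   vertex 4.9 3.3 5.0
   vertex 4.4 0.6 0.1
  endloop
 endfacet
 facet normal 0.564 0.799 0.211
  outer loop
   vertex 4.3 4.7 1.3
   vertex 3.1 5.6 1.1
   vertex 4.9 3.3 5.0
  endloop
 endfacet
 facet normal 0.352 0.271 -0.896
  outer loop
   vertex 4.3 4.7 1.3
   vertex 4.4 0.6 0.1
   vertex 3.1 5.6 1.1
  endloop
 endfacet
 facet normal 0.302 0.262 -0.917
  outer loop
   vertex 3.1 3.5 0.5
   vertex 3.1 5.6 1.1
   vertex 4.4 0.6 0.1
  endloop
 endfacet
 facet normal 0.081 0.172 -0.982
  outer loop
   vertex 3.1 3.5 0.5
   vertex 4.4 0.6 0.1
   vertex 0.4 4.2 0.4
  endloop
 endfacet
 facet normal 0.106 0.273 -0.956
  outer loop
   vertex 3.1 3.5 0.5
   vertex 0.4 4.2 0.4
   vertex 3.1 5.6 1.1
  endloop
 endfacet
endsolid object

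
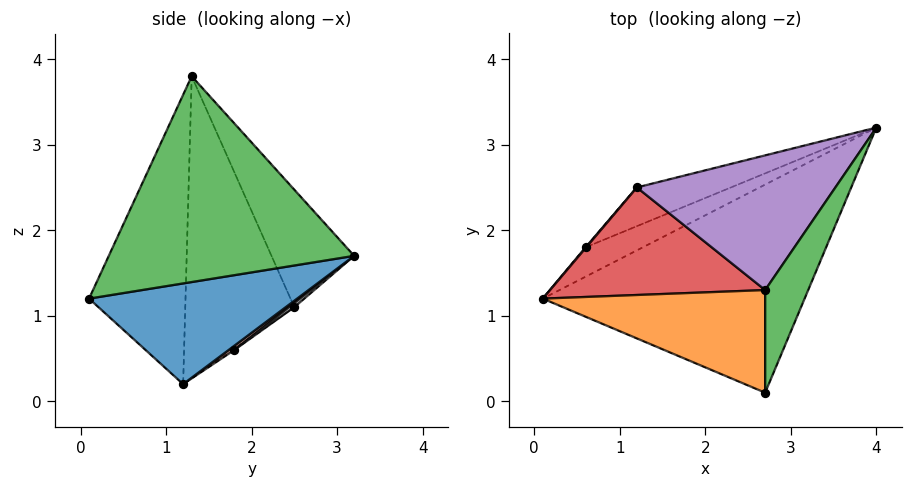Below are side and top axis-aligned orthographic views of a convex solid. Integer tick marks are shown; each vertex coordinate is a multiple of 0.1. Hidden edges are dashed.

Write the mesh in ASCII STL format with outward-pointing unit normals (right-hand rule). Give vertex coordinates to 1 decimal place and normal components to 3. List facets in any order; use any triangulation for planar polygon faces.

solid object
 facet normal 0.359 0.000 -0.933
  outer loop
   vertex 2.7 0.1 1.2
   vertex 0.1 1.2 0.2
   vertex 4.0 3.2 1.7
  endloop
 endfacet
 facet normal -0.479 -0.797 0.368
  outer loop
   vertex 2.7 1.3 3.8
   vertex 0.1 1.2 0.2
   vertex 2.7 0.1 1.2
  endloop
 endfacet
 facet normal 0.895 -0.405 0.187
  outer loop
   vertex 2.7 1.3 3.8
   vertex 2.7 0.1 1.2
   vertex 4.0 3.2 1.7
  endloop
 endfacet
 facet normal -0.783 0.276 0.558
  outer loop
   vertex 1.2 2.5 1.1
   vertex 0.1 1.2 0.2
   vertex 2.7 1.3 3.8
  endloop
 endfacet
 facet normal -0.311 0.793 0.525
  outer loop
   vertex 1.2 2.5 1.1
   vertex 2.7 1.3 3.8
   vertex 4.0 3.2 1.7
  endloop
 endfacet
 facet normal 0.064 0.516 -0.854
  outer loop
   vertex 0.6 1.8 0.6
   vertex 4.0 3.2 1.7
   vertex 0.1 1.2 0.2
  endloop
 endfacet
 facet normal -0.816 0.408 0.408
  outer loop
   vertex 0.6 1.8 0.6
   vertex 0.1 1.2 0.2
   vertex 1.2 2.5 1.1
  endloop
 endfacet
 facet normal 0.038 0.559 -0.828
  outer loop
   vertex 0.6 1.8 0.6
   vertex 1.2 2.5 1.1
   vertex 4.0 3.2 1.7
  endloop
 endfacet
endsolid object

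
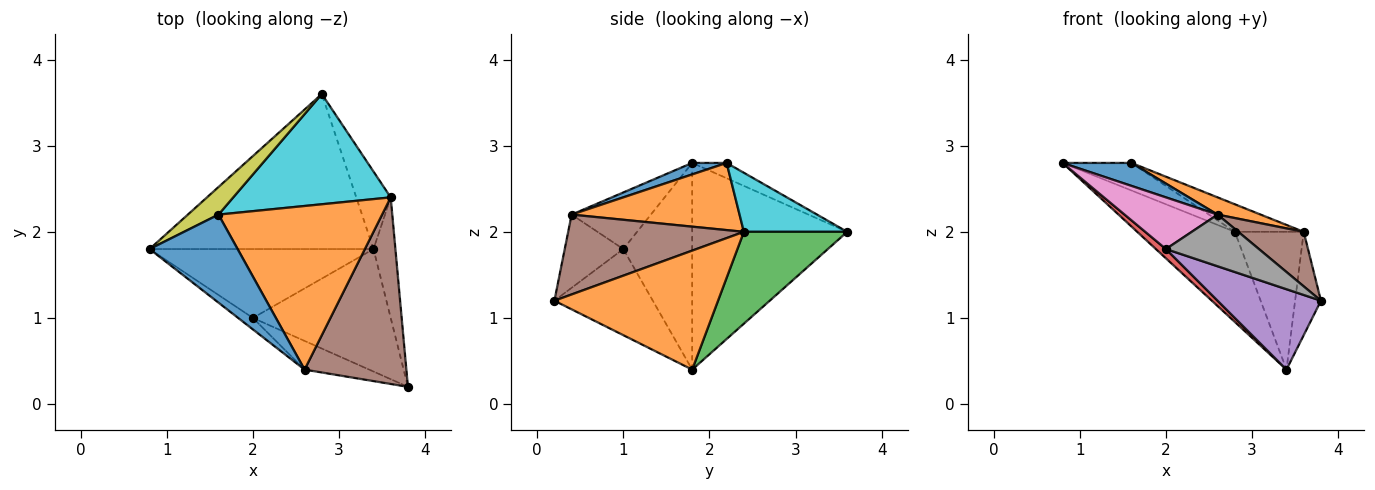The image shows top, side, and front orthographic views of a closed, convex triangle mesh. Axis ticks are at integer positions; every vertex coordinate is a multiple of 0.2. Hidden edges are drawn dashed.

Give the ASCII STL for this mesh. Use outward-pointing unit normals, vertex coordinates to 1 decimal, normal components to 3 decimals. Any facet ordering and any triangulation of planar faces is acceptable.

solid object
 facet normal -0.624 0.393 -0.676
  outer loop
   vertex 3.4 1.8 0.4
   vertex 0.8 1.8 2.8
   vertex 2.8 3.6 2.0
  endloop
 endfacet
 facet normal 0.972 0.153 -0.179
  outer loop
   vertex 3.6 2.4 2.0
   vertex 3.8 0.2 1.2
   vertex 3.4 1.8 0.4
  endloop
 endfacet
 facet normal 0.794 0.530 -0.298
  outer loop
   vertex 3.6 2.4 2.0
   vertex 3.4 1.8 0.4
   vertex 2.8 3.6 2.0
  endloop
 endfacet
 facet normal -0.675 -0.098 -0.731
  outer loop
   vertex 2.0 1.0 1.8
   vertex 0.8 1.8 2.8
   vertex 3.4 1.8 0.4
  endloop
 endfacet
 facet normal -0.463 -0.486 -0.741
  outer loop
   vertex 2.0 1.0 1.8
   vertex 3.4 1.8 0.4
   vertex 3.8 0.2 1.2
  endloop
 endfacet
 facet normal 0.602 -0.224 0.767
  outer loop
   vertex 2.6 0.4 2.2
   vertex 3.8 0.2 1.2
   vertex 3.6 2.4 2.0
  endloop
 endfacet
 facet normal -0.639 -0.751 -0.167
  outer loop
   vertex 2.6 0.4 2.2
   vertex 0.8 1.8 2.8
   vertex 2.0 1.0 1.8
  endloop
 endfacet
 facet normal -0.482 -0.766 -0.425
  outer loop
   vertex 2.6 0.4 2.2
   vertex 2.0 1.0 1.8
   vertex 3.8 0.2 1.2
  endloop
 endfacet
 facet normal -0.333 0.667 0.667
  outer loop
   vertex 1.6 2.2 2.8
   vertex 2.8 3.6 2.0
   vertex 0.8 1.8 2.8
  endloop
 endfacet
 facet normal 0.342 0.228 0.912
  outer loop
   vertex 1.6 2.2 2.8
   vertex 3.6 2.4 2.0
   vertex 2.8 3.6 2.0
  endloop
 endfacet
 facet normal 0.125 -0.250 0.960
  outer loop
   vertex 1.6 2.2 2.8
   vertex 0.8 1.8 2.8
   vertex 2.6 0.4 2.2
  endloop
 endfacet
 facet normal 0.378 -0.097 0.921
  outer loop
   vertex 1.6 2.2 2.8
   vertex 2.6 0.4 2.2
   vertex 3.6 2.4 2.0
  endloop
 endfacet
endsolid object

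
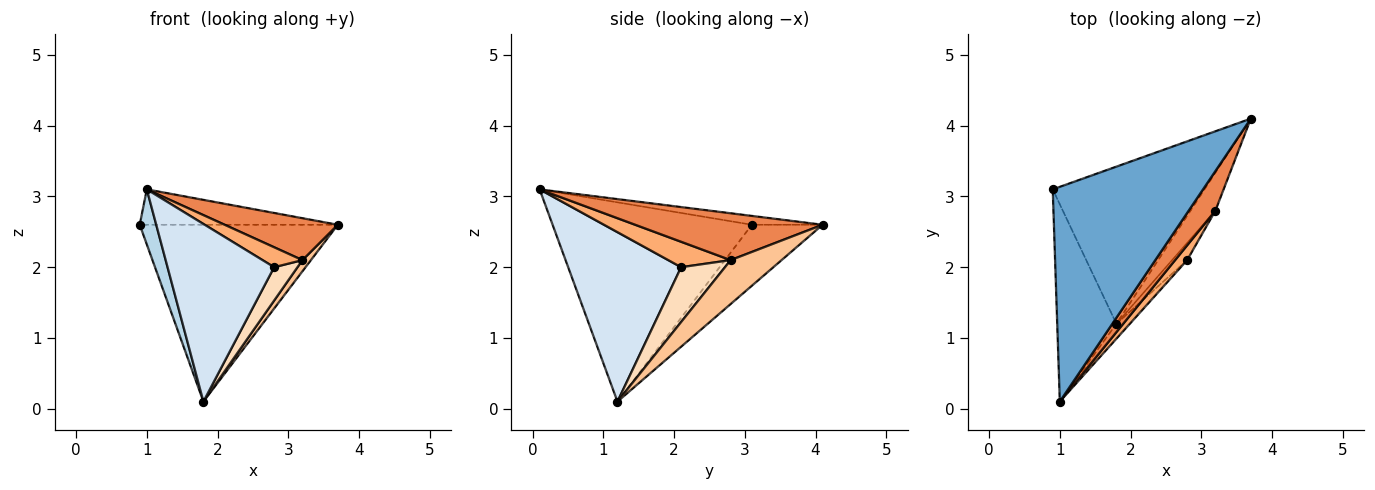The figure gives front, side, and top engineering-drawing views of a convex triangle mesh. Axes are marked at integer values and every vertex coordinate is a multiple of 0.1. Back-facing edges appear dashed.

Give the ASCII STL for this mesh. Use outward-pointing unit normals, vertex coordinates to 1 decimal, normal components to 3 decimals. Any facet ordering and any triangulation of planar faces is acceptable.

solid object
 facet normal -0.058 0.162 0.985
  outer loop
   vertex 1.0 0.1 3.1
   vertex 3.7 4.1 2.6
   vertex 0.9 3.1 2.6
  endloop
 endfacet
 facet normal -0.258 0.722 -0.642
  outer loop
   vertex 1.8 1.2 0.1
   vertex 0.9 3.1 2.6
   vertex 3.7 4.1 2.6
  endloop
 endfacet
 facet normal -0.956 -0.079 -0.284
  outer loop
   vertex 1.8 1.2 0.1
   vertex 1.0 0.1 3.1
   vertex 0.9 3.1 2.6
  endloop
 endfacet
 facet normal 0.726 -0.685 -0.058
  outer loop
   vertex 2.8 2.1 2.0
   vertex 1.0 0.1 3.1
   vertex 1.8 1.2 0.1
  endloop
 endfacet
 facet normal 0.769 -0.465 0.438
  outer loop
   vertex 3.2 2.8 2.1
   vertex 3.7 4.1 2.6
   vertex 1.0 0.1 3.1
  endloop
 endfacet
 facet normal 0.782 -0.500 0.371
  outer loop
   vertex 3.2 2.8 2.1
   vertex 1.0 0.1 3.1
   vertex 2.8 2.1 2.0
  endloop
 endfacet
 facet normal 0.861 -0.144 -0.488
  outer loop
   vertex 3.2 2.8 2.1
   vertex 1.8 1.2 0.1
   vertex 3.7 4.1 2.6
  endloop
 endfacet
 facet normal 0.858 -0.457 -0.235
  outer loop
   vertex 3.2 2.8 2.1
   vertex 2.8 2.1 2.0
   vertex 1.8 1.2 0.1
  endloop
 endfacet
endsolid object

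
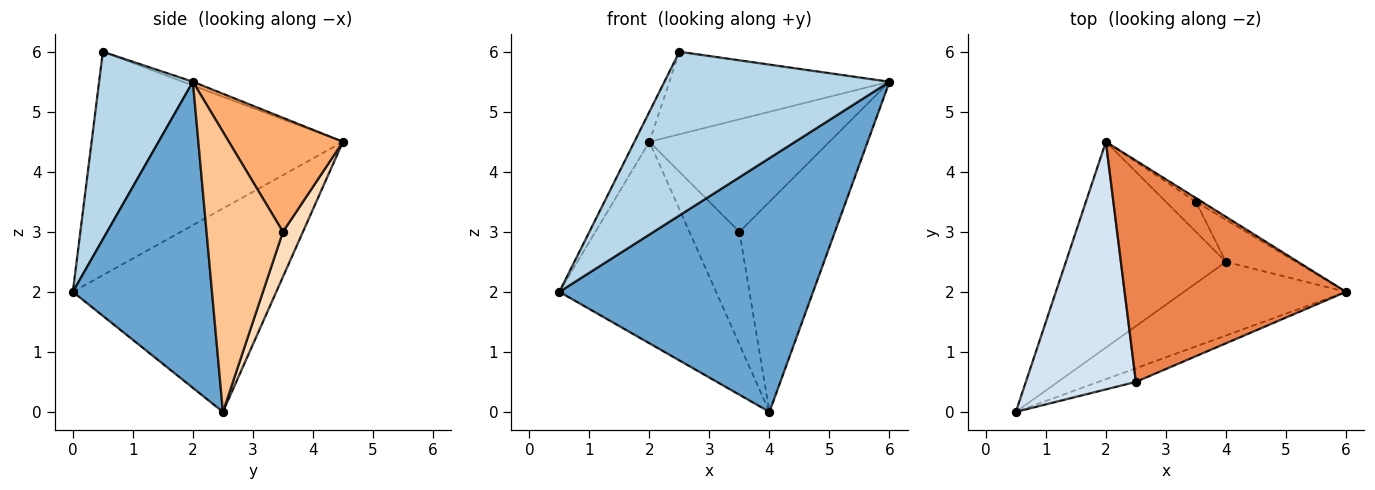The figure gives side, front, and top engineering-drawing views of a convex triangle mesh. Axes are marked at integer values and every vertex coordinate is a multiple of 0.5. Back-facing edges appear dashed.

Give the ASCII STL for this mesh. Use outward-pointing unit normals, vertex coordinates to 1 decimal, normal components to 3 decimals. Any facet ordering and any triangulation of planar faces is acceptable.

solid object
 facet normal 0.466 -0.850 -0.247
  outer loop
   vertex 4.0 2.5 0.0
   vertex 6.0 2.0 5.5
   vertex 0.5 0.0 2.0
  endloop
 endfacet
 facet normal -0.672 0.518 -0.529
  outer loop
   vertex 4.0 2.5 0.0
   vertex 0.5 0.0 2.0
   vertex 2.0 4.5 4.5
  endloop
 endfacet
 facet normal 0.383 -0.920 -0.077
  outer loop
   vertex 2.5 0.5 6.0
   vertex 0.5 0.0 2.0
   vertex 6.0 2.0 5.5
  endloop
 endfacet
 facet normal -0.896 0.053 0.441
  outer loop
   vertex 2.5 0.5 6.0
   vertex 2.0 4.5 4.5
   vertex 0.5 0.0 2.0
  endloop
 endfacet
 facet normal -0.016 0.349 0.937
  outer loop
   vertex 2.5 0.5 6.0
   vertex 6.0 2.0 5.5
   vertex 2.0 4.5 4.5
  endloop
 endfacet
 facet normal 0.535 0.844 -0.028
  outer loop
   vertex 3.5 3.5 3.0
   vertex 2.0 4.5 4.5
   vertex 6.0 2.0 5.5
  endloop
 endfacet
 facet normal 0.617 0.772 -0.154
  outer loop
   vertex 3.5 3.5 3.0
   vertex 6.0 2.0 5.5
   vertex 4.0 2.5 0.0
  endloop
 endfacet
 facet normal 0.361 0.901 -0.240
  outer loop
   vertex 3.5 3.5 3.0
   vertex 4.0 2.5 0.0
   vertex 2.0 4.5 4.5
  endloop
 endfacet
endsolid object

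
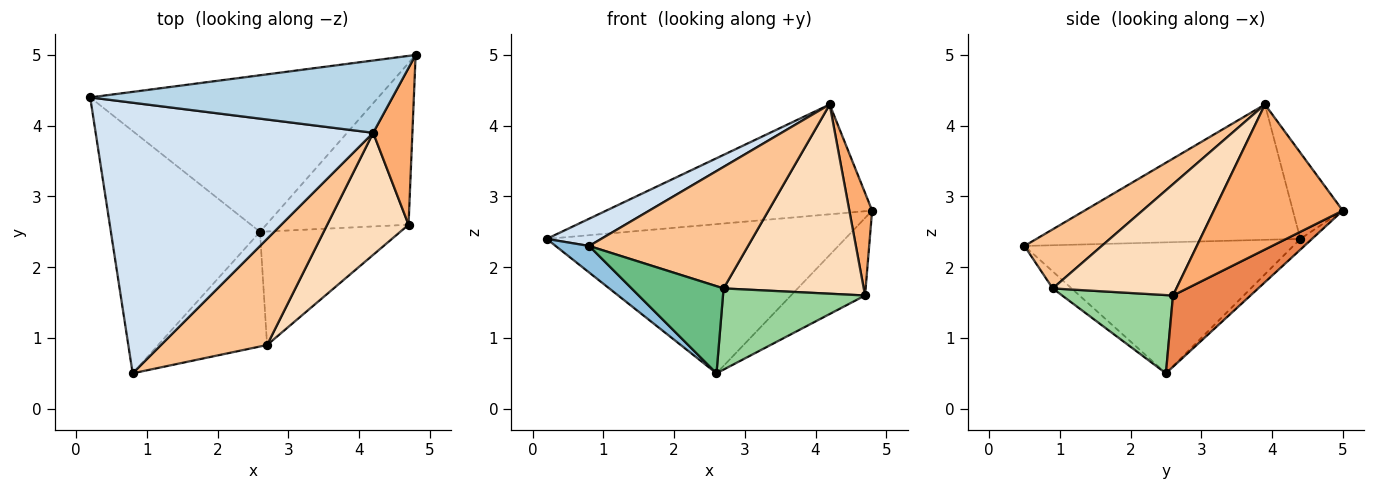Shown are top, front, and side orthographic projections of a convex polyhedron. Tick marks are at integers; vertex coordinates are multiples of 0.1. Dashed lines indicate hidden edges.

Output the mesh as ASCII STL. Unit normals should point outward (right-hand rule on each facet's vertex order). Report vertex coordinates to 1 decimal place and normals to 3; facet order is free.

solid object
 facet normal -0.027 0.690 -0.724
  outer loop
   vertex 2.6 2.5 0.5
   vertex 0.2 4.4 2.4
   vertex 4.8 5.0 2.8
  endloop
 endfacet
 facet normal -0.658 -0.082 -0.749
  outer loop
   vertex 2.6 2.5 0.5
   vertex 0.8 0.5 2.3
   vertex 0.2 4.4 2.4
  endloop
 endfacet
 facet normal -0.155 0.825 0.543
  outer loop
   vertex 4.2 3.9 4.3
   vertex 4.8 5.0 2.8
   vertex 0.2 4.4 2.4
  endloop
 endfacet
 facet normal -0.436 -0.090 0.895
  outer loop
   vertex 4.2 3.9 4.3
   vertex 0.2 4.4 2.4
   vertex 0.8 0.5 2.3
  endloop
 endfacet
 facet normal 0.412 0.394 -0.822
  outer loop
   vertex 4.7 2.6 1.6
   vertex 2.6 2.5 0.5
   vertex 4.8 5.0 2.8
  endloop
 endfacet
 facet normal 0.952 -0.168 0.257
  outer loop
   vertex 4.7 2.6 1.6
   vertex 4.8 5.0 2.8
   vertex 4.2 3.9 4.3
  endloop
 endfacet
 facet normal 0.344 -0.707 0.618
  outer loop
   vertex 2.7 0.9 1.7
   vertex 4.2 3.9 4.3
   vertex 0.8 0.5 2.3
  endloop
 endfacet
 facet normal 0.596 -0.675 0.435
  outer loop
   vertex 2.7 0.9 1.7
   vertex 4.7 2.6 1.6
   vertex 4.2 3.9 4.3
  endloop
 endfacet
 facet normal -0.123 -0.600 -0.790
  outer loop
   vertex 2.7 0.9 1.7
   vertex 0.8 0.5 2.3
   vertex 2.6 2.5 0.5
  endloop
 endfacet
 facet normal 0.413 -0.530 -0.741
  outer loop
   vertex 2.7 0.9 1.7
   vertex 2.6 2.5 0.5
   vertex 4.7 2.6 1.6
  endloop
 endfacet
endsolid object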